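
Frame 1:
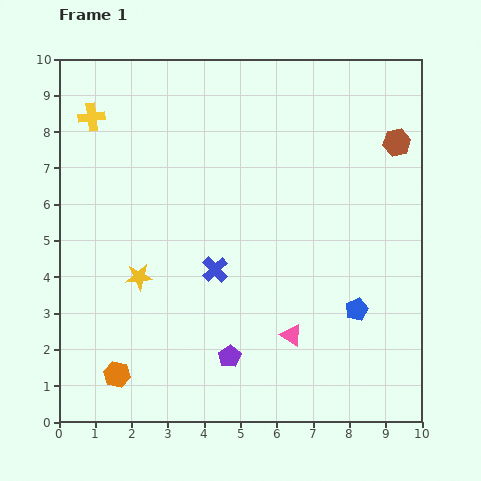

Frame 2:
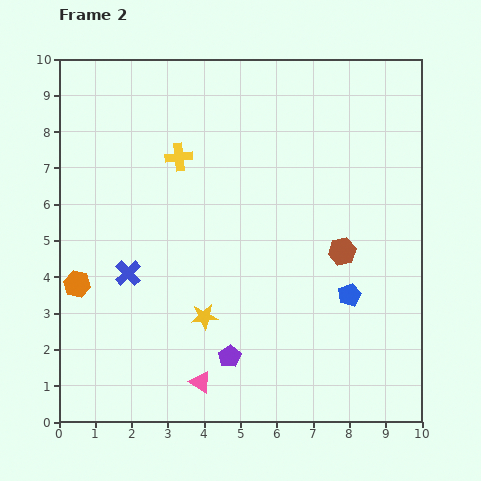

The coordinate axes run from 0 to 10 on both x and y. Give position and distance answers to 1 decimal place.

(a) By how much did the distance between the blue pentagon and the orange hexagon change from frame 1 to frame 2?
+0.7

Distance in frame 1: 6.8. Distance in frame 2: 7.5.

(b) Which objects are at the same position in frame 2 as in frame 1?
the purple pentagon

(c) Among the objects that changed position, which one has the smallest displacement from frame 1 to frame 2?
the blue pentagon

(moved 0.4)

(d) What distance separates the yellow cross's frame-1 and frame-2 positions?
2.6

The yellow cross moved from (0.9, 8.4) to (3.3, 7.3), a distance of √(2.4² + 1.1²) ≈ 2.6.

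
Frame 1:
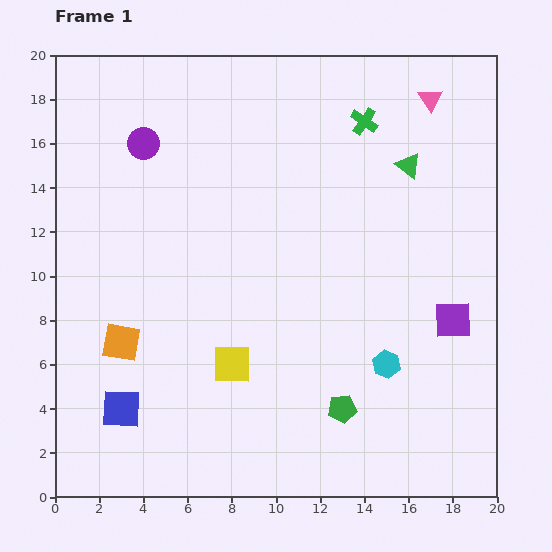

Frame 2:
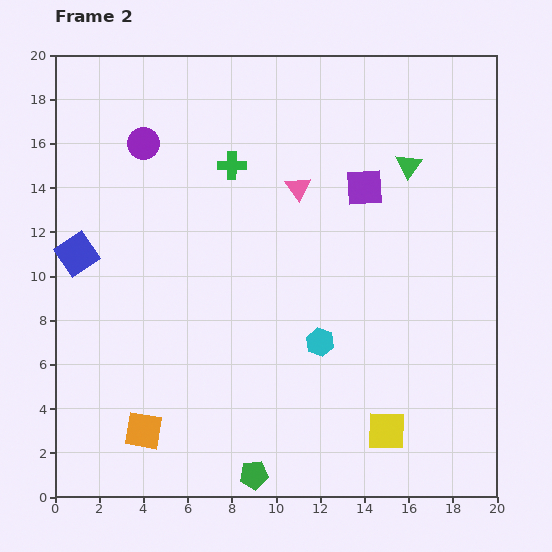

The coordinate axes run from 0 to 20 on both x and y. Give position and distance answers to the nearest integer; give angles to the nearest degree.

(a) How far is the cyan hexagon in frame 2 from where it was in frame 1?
3

The cyan hexagon moved from (15, 6) to (12, 7), a distance of √(3² + 1²) ≈ 3.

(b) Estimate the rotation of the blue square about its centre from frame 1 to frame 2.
35° counter-clockwise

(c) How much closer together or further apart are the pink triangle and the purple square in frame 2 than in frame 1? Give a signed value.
-7

Distance in frame 1: 10. Distance in frame 2: 3.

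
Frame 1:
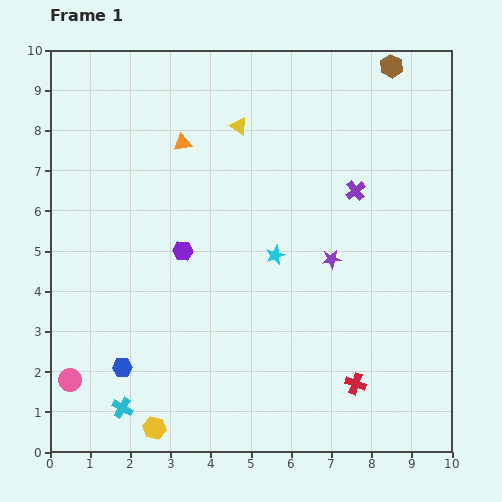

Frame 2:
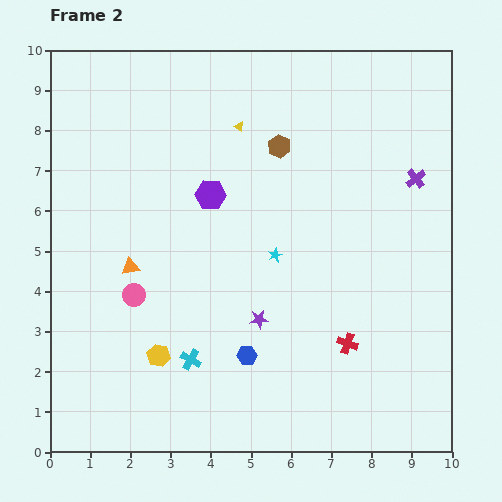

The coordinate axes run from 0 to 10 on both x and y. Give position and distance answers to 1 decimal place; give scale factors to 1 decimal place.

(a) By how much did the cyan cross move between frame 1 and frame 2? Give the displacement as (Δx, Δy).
(1.7, 1.2)

The cyan cross was at (1.8, 1.1) in frame 1 and (3.5, 2.3) in frame 2.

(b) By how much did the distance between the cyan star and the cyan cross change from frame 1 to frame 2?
-2.1

Distance in frame 1: 5.4. Distance in frame 2: 3.3.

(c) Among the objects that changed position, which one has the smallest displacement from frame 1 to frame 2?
the red cross

(moved 1.0)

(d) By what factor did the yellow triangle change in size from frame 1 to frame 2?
0.6×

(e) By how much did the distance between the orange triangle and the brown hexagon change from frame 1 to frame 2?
-0.7

Distance in frame 1: 5.5. Distance in frame 2: 4.8.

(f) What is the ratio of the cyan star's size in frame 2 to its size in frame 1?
0.7×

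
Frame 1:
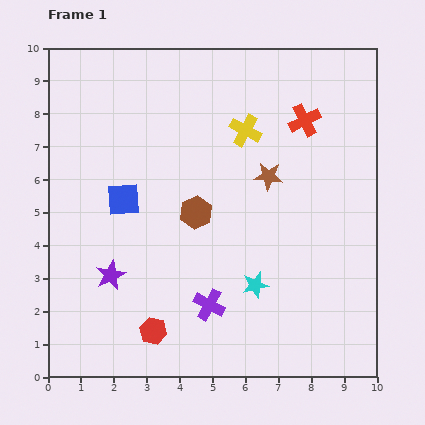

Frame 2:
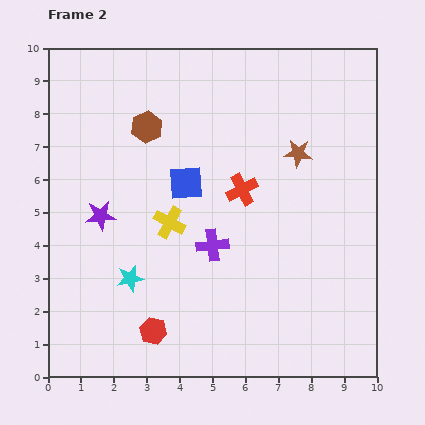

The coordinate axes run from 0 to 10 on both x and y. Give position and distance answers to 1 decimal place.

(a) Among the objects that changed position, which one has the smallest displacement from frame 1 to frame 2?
the brown star

(moved 1.1)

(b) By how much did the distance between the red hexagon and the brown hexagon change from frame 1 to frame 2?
+2.4

Distance in frame 1: 3.8. Distance in frame 2: 6.2.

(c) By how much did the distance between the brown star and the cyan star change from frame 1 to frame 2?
+3.1

Distance in frame 1: 3.3. Distance in frame 2: 6.4.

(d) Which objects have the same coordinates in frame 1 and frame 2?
the red hexagon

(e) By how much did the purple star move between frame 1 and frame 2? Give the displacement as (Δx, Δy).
(-0.3, 1.8)

The purple star was at (1.9, 3.1) in frame 1 and (1.6, 4.9) in frame 2.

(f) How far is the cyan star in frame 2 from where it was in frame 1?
3.8

The cyan star moved from (6.3, 2.8) to (2.5, 3.0), a distance of √(3.8² + 0.2²) ≈ 3.8.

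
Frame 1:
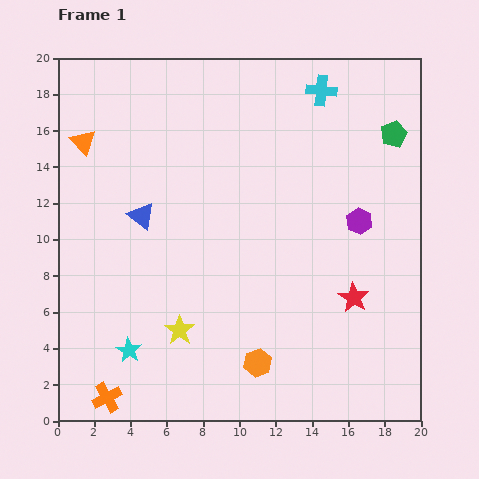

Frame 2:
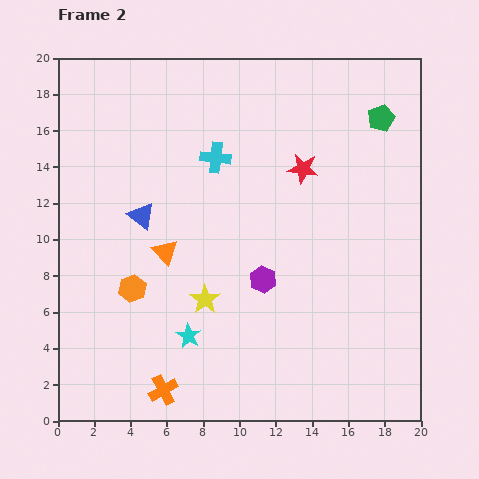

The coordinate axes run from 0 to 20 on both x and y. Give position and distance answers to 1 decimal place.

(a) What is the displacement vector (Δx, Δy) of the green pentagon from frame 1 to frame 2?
(-0.7, 0.9)

The green pentagon was at (18.5, 15.8) in frame 1 and (17.8, 16.7) in frame 2.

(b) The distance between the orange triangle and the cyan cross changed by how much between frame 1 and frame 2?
-7.5

Distance in frame 1: 13.4. Distance in frame 2: 5.9.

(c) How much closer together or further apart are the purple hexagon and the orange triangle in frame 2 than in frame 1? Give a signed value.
-10.2

Distance in frame 1: 15.8. Distance in frame 2: 5.6.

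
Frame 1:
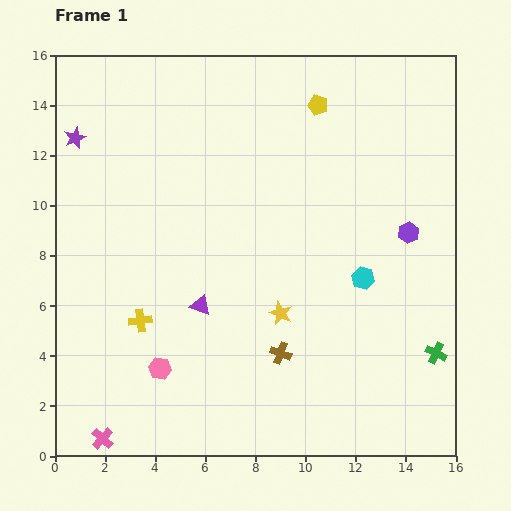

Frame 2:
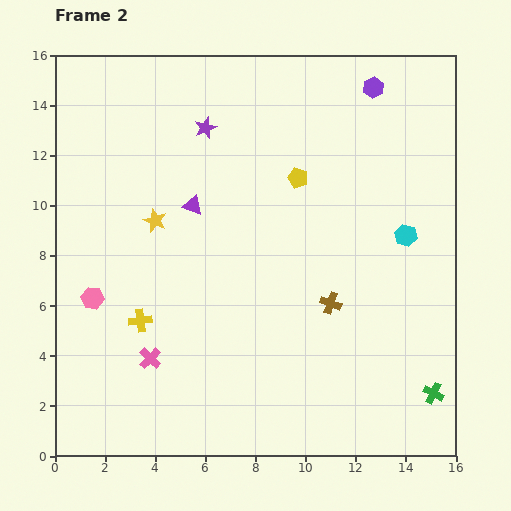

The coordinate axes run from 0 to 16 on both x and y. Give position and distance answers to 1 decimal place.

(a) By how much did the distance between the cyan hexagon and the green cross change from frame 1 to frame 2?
+2.2

Distance in frame 1: 4.2. Distance in frame 2: 6.4.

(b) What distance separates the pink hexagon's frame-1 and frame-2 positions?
3.9

The pink hexagon moved from (4.2, 3.5) to (1.5, 6.3), a distance of √(2.7² + 2.8²) ≈ 3.9.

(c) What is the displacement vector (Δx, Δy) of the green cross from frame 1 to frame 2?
(-0.1, -1.6)

The green cross was at (15.2, 4.1) in frame 1 and (15.1, 2.5) in frame 2.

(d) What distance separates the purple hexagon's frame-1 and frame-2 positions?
6.0

The purple hexagon moved from (14.1, 8.9) to (12.7, 14.7), a distance of √(1.4² + 5.8²) ≈ 6.0.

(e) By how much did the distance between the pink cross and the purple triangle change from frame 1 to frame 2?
-0.3

Distance in frame 1: 6.6. Distance in frame 2: 6.3.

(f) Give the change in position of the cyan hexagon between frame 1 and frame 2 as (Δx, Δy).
(1.7, 1.7)

The cyan hexagon was at (12.3, 7.1) in frame 1 and (14.0, 8.8) in frame 2.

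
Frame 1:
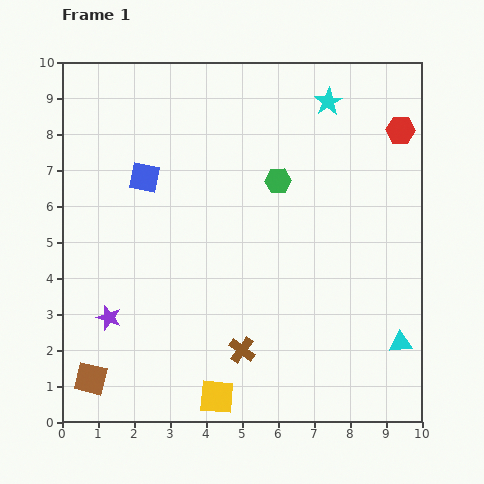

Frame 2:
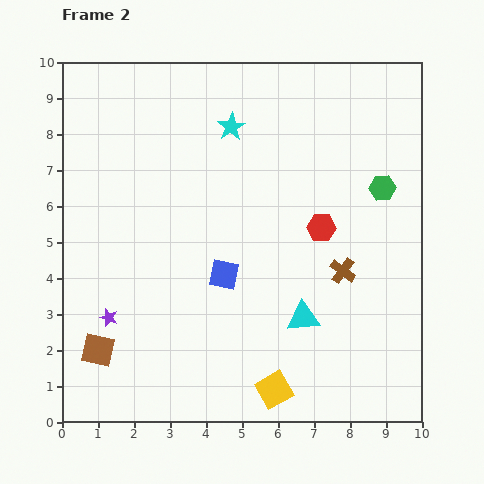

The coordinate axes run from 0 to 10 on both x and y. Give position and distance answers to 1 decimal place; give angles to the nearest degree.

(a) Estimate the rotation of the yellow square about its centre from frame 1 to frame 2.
35° counter-clockwise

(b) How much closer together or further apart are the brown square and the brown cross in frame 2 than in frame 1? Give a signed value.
+2.8

Distance in frame 1: 4.3. Distance in frame 2: 7.1.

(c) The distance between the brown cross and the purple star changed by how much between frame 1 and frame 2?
+2.8

Distance in frame 1: 3.8. Distance in frame 2: 6.6.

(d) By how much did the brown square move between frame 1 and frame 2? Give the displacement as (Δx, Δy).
(0.2, 0.8)

The brown square was at (0.8, 1.2) in frame 1 and (1.0, 2.0) in frame 2.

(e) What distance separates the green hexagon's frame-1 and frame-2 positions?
2.9

The green hexagon moved from (6.0, 6.7) to (8.9, 6.5), a distance of √(2.9² + 0.2²) ≈ 2.9.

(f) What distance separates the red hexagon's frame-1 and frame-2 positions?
3.5

The red hexagon moved from (9.4, 8.1) to (7.2, 5.4), a distance of √(2.2² + 2.7²) ≈ 3.5.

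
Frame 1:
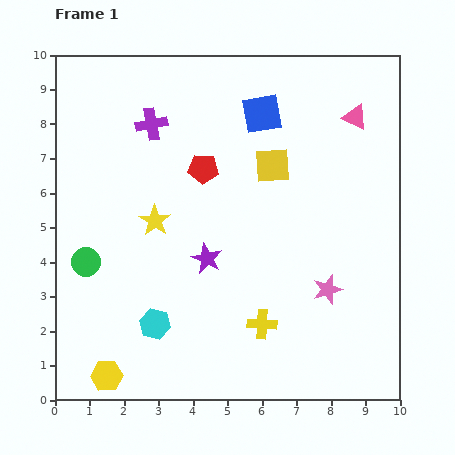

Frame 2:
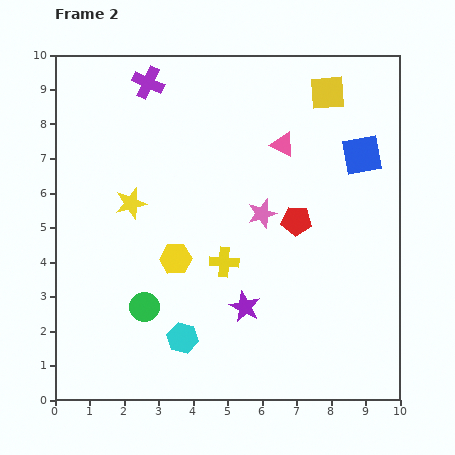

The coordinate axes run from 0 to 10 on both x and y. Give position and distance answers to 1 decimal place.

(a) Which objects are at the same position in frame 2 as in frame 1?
none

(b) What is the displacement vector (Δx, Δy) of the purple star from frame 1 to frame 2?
(1.1, -1.4)

The purple star was at (4.4, 4.1) in frame 1 and (5.5, 2.7) in frame 2.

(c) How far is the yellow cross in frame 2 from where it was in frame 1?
2.1

The yellow cross moved from (6.0, 2.2) to (4.9, 4.0), a distance of √(1.1² + 1.8²) ≈ 2.1.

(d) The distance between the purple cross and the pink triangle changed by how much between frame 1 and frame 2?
-1.6

Distance in frame 1: 5.9. Distance in frame 2: 4.3.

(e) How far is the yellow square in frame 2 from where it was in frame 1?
2.6

The yellow square moved from (6.3, 6.8) to (7.9, 8.9), a distance of √(1.6² + 2.1²) ≈ 2.6.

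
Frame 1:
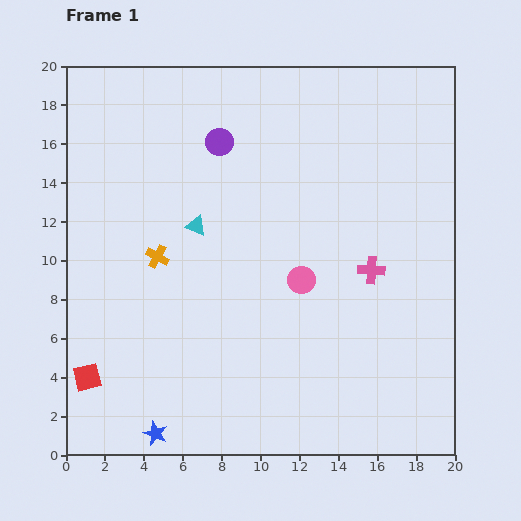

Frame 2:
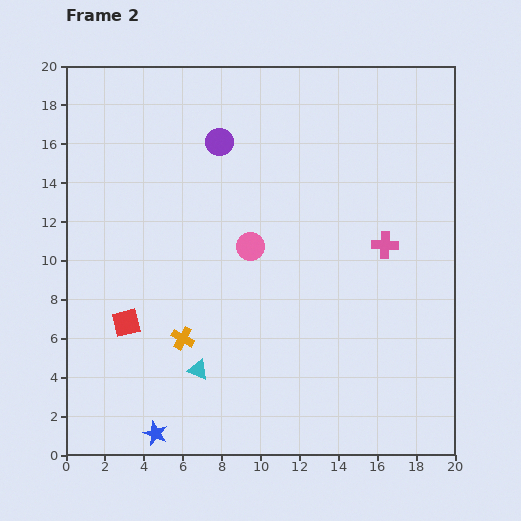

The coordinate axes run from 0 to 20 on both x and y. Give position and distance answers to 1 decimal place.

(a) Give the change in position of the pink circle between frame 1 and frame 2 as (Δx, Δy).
(-2.6, 1.7)

The pink circle was at (12.1, 9.0) in frame 1 and (9.5, 10.7) in frame 2.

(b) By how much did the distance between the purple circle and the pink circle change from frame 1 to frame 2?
-2.6

Distance in frame 1: 8.2. Distance in frame 2: 5.6.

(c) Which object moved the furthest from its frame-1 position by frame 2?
the cyan triangle

(moved 7.4; next 4.4)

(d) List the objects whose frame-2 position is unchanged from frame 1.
the blue star, the purple circle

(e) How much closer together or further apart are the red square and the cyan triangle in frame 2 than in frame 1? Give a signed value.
-5.2

Distance in frame 1: 9.6. Distance in frame 2: 4.4.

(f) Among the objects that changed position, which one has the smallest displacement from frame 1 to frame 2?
the pink cross

(moved 1.5)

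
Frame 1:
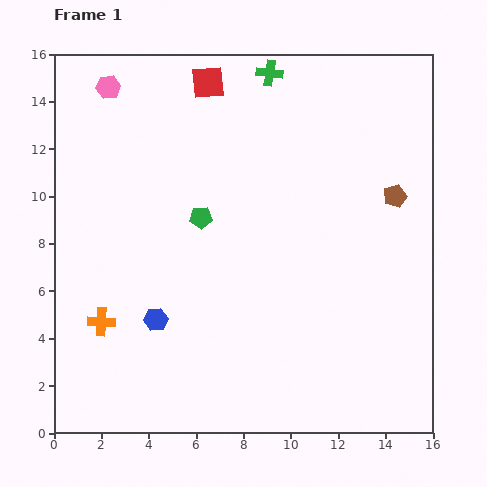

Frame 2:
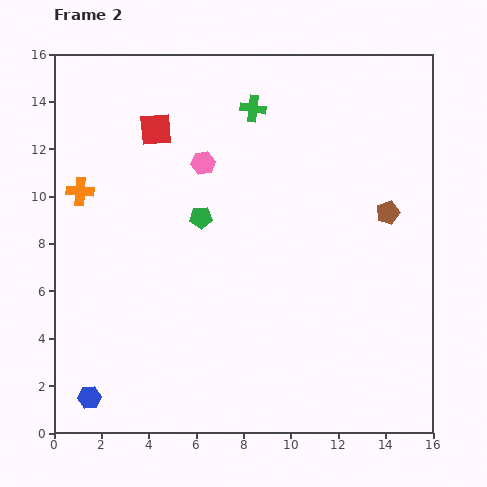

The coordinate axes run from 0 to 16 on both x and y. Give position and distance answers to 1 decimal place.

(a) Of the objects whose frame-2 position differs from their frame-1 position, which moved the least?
the brown pentagon

(moved 0.8)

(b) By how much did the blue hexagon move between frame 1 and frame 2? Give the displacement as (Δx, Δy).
(-2.8, -3.3)

The blue hexagon was at (4.3, 4.8) in frame 1 and (1.5, 1.5) in frame 2.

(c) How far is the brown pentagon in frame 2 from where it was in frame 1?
0.8

The brown pentagon moved from (14.4, 10.0) to (14.1, 9.3), a distance of √(0.3² + 0.7²) ≈ 0.8.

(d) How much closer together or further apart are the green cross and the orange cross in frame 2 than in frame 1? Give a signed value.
-4.6

Distance in frame 1: 12.7. Distance in frame 2: 8.1.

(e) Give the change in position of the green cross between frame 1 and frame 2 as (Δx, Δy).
(-0.7, -1.5)

The green cross was at (9.1, 15.2) in frame 1 and (8.4, 13.7) in frame 2.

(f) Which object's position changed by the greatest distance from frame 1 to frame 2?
the orange cross

(moved 5.6; next 5.1)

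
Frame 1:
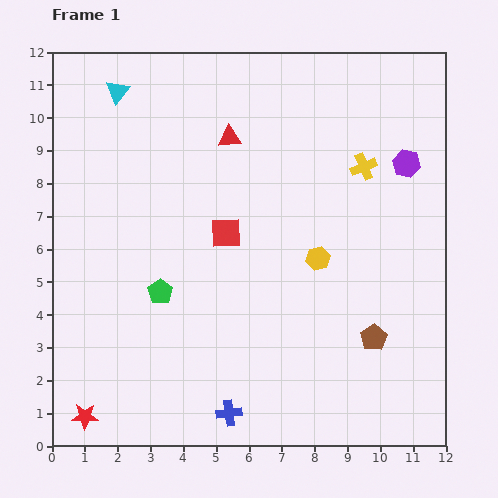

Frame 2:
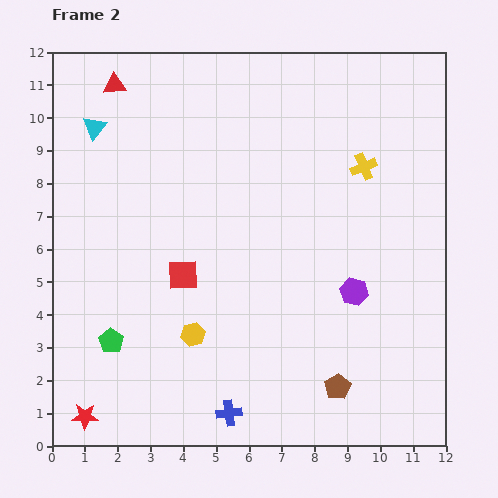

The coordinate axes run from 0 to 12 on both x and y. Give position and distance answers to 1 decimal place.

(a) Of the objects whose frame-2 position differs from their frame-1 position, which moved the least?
the cyan triangle

(moved 1.3)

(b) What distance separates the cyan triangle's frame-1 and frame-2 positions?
1.3

The cyan triangle moved from (2.0, 10.8) to (1.3, 9.7), a distance of √(0.7² + 1.1²) ≈ 1.3.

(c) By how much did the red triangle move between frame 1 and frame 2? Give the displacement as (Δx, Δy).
(-3.5, 1.6)

The red triangle was at (5.4, 9.4) in frame 1 and (1.9, 11.0) in frame 2.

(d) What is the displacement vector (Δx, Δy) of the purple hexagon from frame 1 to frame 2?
(-1.6, -3.9)

The purple hexagon was at (10.8, 8.6) in frame 1 and (9.2, 4.7) in frame 2.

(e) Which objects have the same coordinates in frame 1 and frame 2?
the red star, the yellow cross, the blue cross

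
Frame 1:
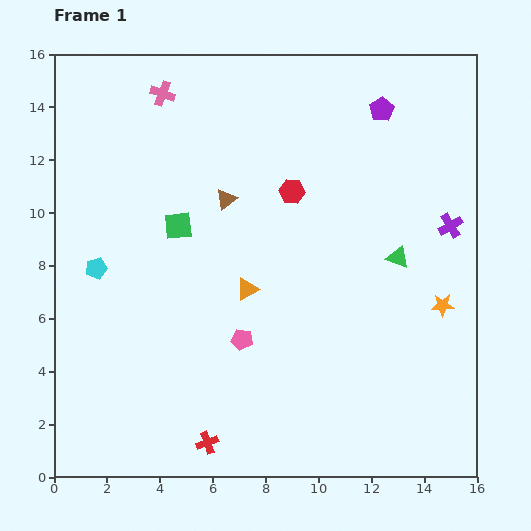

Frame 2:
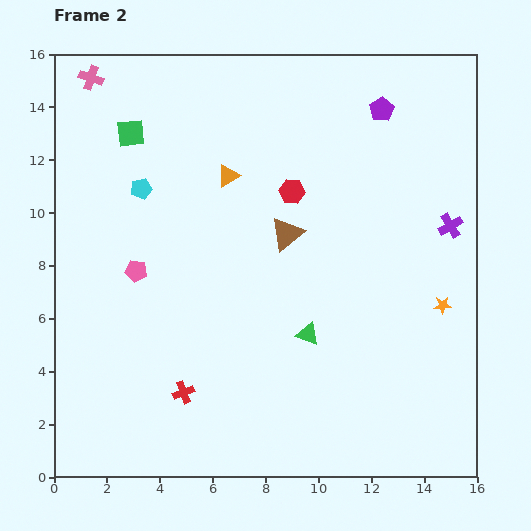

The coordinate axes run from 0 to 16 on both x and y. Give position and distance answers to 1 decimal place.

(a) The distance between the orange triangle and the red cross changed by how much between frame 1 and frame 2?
+2.4

Distance in frame 1: 6.0. Distance in frame 2: 8.4.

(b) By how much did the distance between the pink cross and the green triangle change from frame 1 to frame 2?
+1.9

Distance in frame 1: 10.8. Distance in frame 2: 12.7.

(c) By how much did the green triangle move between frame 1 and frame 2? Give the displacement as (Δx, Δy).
(-3.4, -2.9)

The green triangle was at (13.0, 8.3) in frame 1 and (9.6, 5.4) in frame 2.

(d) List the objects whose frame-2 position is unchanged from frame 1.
the purple cross, the red hexagon, the orange star, the purple pentagon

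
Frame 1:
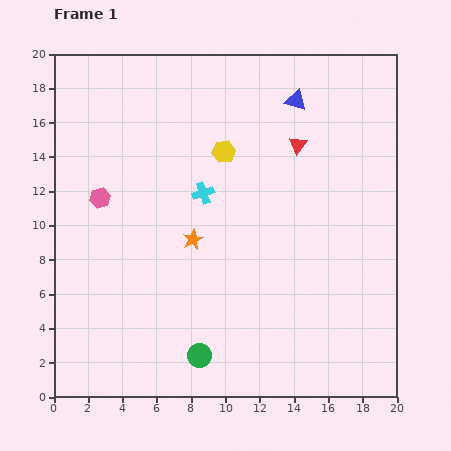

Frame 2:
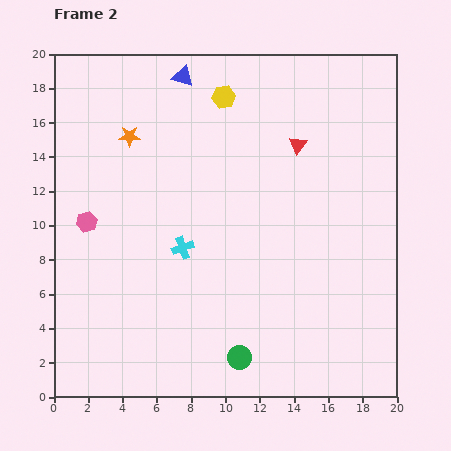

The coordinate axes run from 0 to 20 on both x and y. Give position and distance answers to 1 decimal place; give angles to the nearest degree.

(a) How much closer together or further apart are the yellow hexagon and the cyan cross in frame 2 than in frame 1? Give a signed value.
+6.4

Distance in frame 1: 2.7. Distance in frame 2: 9.1.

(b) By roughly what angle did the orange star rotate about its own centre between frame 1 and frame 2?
27° clockwise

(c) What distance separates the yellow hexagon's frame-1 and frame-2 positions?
3.2

The yellow hexagon moved from (9.9, 14.3) to (9.9, 17.5), a distance of √(0.0² + 3.2²) ≈ 3.2.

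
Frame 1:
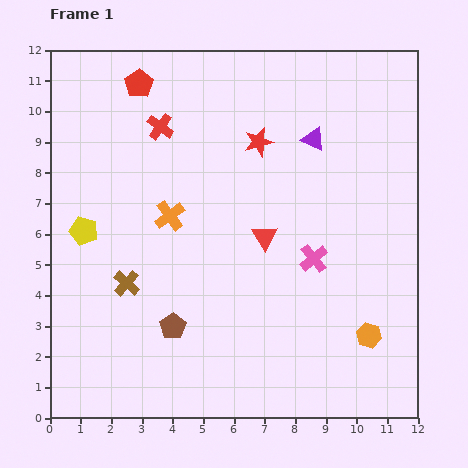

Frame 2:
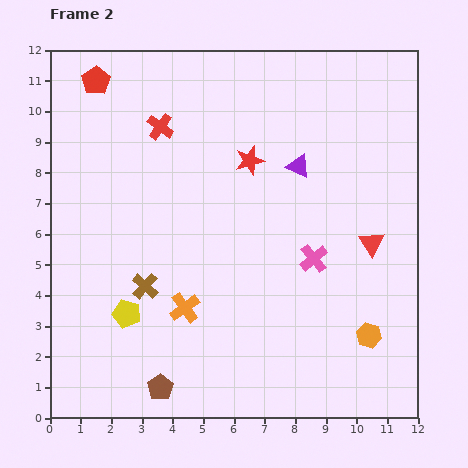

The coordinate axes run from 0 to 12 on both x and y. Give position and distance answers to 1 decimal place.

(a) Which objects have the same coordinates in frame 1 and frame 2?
the orange hexagon, the red cross, the pink cross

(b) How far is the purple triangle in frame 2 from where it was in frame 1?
1.0

The purple triangle moved from (8.6, 9.1) to (8.1, 8.2), a distance of √(0.5² + 0.9²) ≈ 1.0.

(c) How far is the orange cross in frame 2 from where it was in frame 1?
3.0

The orange cross moved from (3.9, 6.6) to (4.4, 3.6), a distance of √(0.5² + 3.0²) ≈ 3.0.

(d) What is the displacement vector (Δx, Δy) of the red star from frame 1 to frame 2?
(-0.3, -0.6)

The red star was at (6.8, 9.0) in frame 1 and (6.5, 8.4) in frame 2.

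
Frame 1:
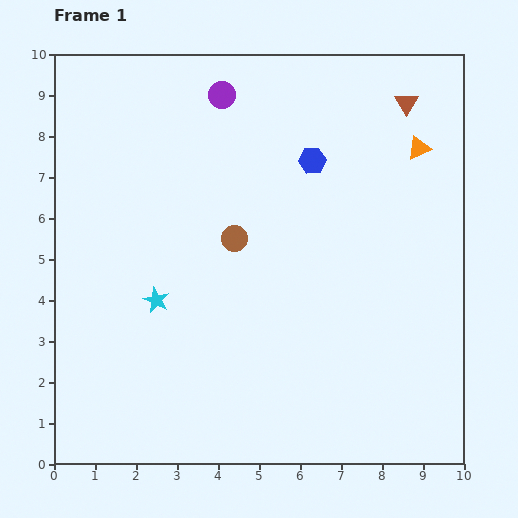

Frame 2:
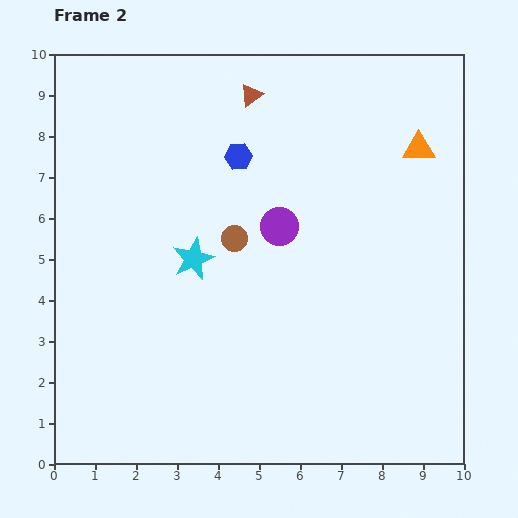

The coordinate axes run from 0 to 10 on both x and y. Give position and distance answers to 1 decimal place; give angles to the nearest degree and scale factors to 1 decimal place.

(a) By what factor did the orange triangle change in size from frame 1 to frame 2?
1.4×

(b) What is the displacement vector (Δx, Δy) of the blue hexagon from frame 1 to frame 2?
(-1.8, 0.1)

The blue hexagon was at (6.3, 7.4) in frame 1 and (4.5, 7.5) in frame 2.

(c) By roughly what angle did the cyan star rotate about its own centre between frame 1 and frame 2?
23° clockwise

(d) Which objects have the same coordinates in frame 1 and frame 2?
the orange triangle, the brown circle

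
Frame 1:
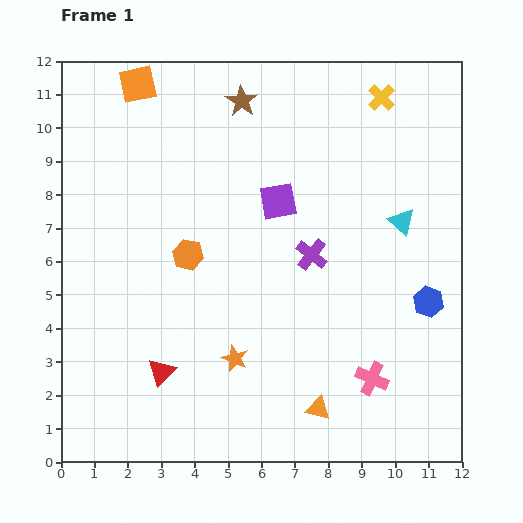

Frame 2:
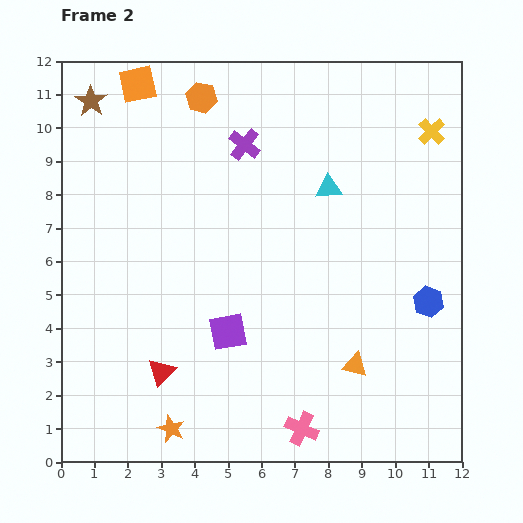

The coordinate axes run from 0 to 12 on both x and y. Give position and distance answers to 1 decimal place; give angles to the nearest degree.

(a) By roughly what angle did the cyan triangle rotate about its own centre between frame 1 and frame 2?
47° counter-clockwise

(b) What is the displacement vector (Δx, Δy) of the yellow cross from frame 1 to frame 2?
(1.5, -1.0)

The yellow cross was at (9.6, 10.9) in frame 1 and (11.1, 9.9) in frame 2.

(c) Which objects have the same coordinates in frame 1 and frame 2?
the blue hexagon, the orange square, the red triangle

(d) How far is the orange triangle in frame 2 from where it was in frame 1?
1.7

The orange triangle moved from (7.7, 1.6) to (8.8, 2.9), a distance of √(1.1² + 1.3²) ≈ 1.7.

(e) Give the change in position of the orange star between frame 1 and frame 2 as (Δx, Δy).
(-1.9, -2.1)

The orange star was at (5.2, 3.1) in frame 1 and (3.3, 1.0) in frame 2.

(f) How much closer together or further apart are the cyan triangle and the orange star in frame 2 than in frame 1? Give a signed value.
+2.1

Distance in frame 1: 6.5. Distance in frame 2: 8.6.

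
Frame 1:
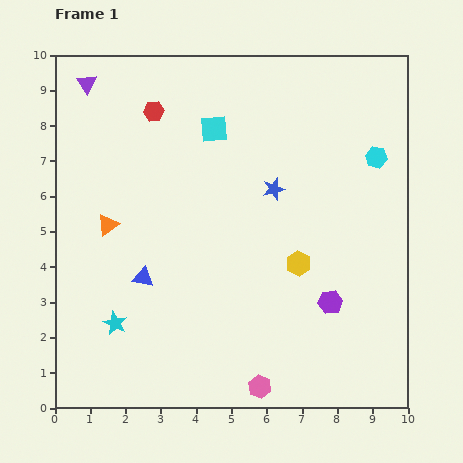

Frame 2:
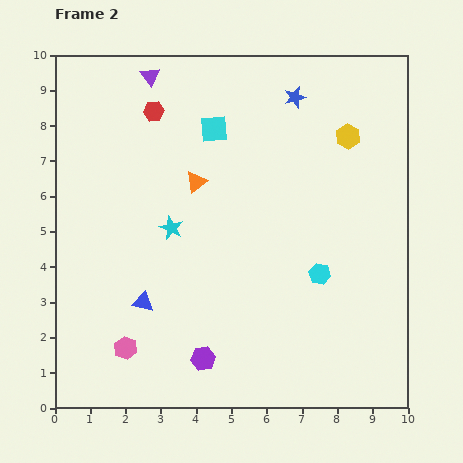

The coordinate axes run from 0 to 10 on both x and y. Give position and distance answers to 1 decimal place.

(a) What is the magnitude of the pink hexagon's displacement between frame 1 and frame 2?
4.0

The pink hexagon moved from (5.8, 0.6) to (2.0, 1.7), a distance of √(3.8² + 1.1²) ≈ 4.0.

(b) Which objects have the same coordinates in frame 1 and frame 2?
the cyan square, the red hexagon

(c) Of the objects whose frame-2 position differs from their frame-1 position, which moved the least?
the blue triangle

(moved 0.7)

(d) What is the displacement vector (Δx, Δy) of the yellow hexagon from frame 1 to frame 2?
(1.4, 3.6)

The yellow hexagon was at (6.9, 4.1) in frame 1 and (8.3, 7.7) in frame 2.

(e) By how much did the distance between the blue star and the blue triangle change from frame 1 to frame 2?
+2.7

Distance in frame 1: 4.5. Distance in frame 2: 7.2.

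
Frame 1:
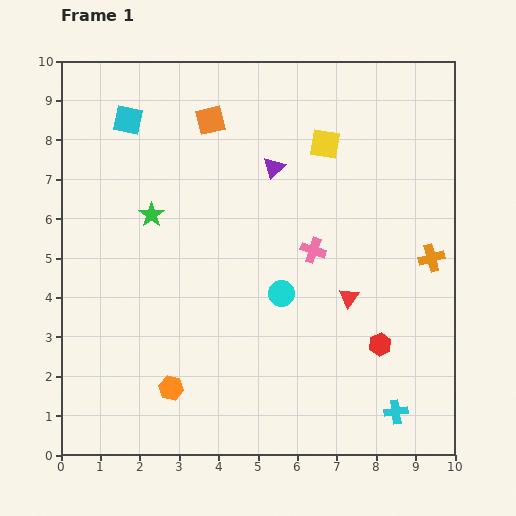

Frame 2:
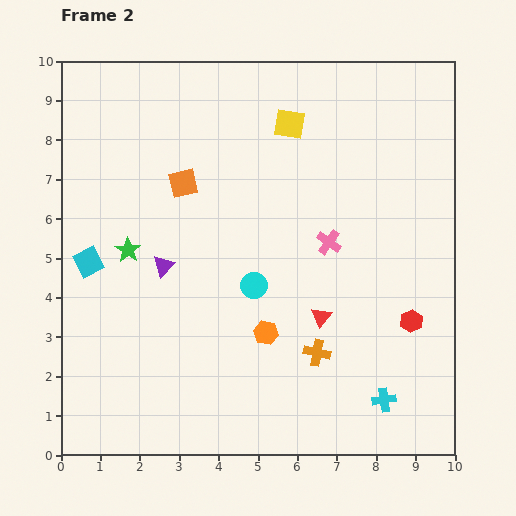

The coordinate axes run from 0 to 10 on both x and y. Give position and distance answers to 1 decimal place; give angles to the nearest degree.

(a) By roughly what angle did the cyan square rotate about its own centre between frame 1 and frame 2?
39° counter-clockwise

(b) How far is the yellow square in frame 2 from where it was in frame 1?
1.0

The yellow square moved from (6.7, 7.9) to (5.8, 8.4), a distance of √(0.9² + 0.5²) ≈ 1.0.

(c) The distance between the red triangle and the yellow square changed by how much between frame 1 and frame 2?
+1.1

Distance in frame 1: 3.9. Distance in frame 2: 5.0.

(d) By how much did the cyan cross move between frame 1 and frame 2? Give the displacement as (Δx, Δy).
(-0.3, 0.3)

The cyan cross was at (8.5, 1.1) in frame 1 and (8.2, 1.4) in frame 2.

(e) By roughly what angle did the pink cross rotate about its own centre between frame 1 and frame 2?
16° clockwise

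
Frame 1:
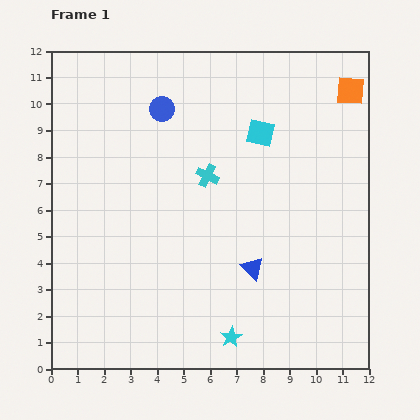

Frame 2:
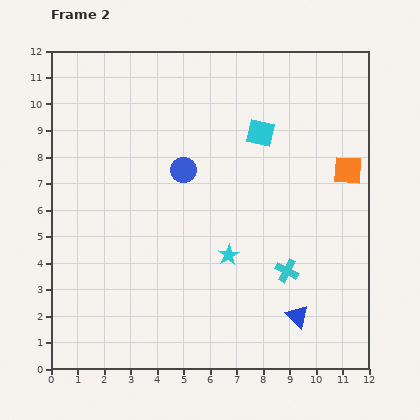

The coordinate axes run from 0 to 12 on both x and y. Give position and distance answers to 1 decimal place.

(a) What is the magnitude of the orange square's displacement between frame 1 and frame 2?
3.0

The orange square moved from (11.3, 10.5) to (11.2, 7.5), a distance of √(0.1² + 3.0²) ≈ 3.0.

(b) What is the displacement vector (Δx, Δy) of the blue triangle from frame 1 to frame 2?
(1.7, -1.8)

The blue triangle was at (7.6, 3.8) in frame 1 and (9.3, 2.0) in frame 2.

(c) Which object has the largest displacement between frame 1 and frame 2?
the cyan cross

(moved 4.7; next 3.1)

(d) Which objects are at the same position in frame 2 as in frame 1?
the cyan square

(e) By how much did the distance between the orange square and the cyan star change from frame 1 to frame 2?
-4.8

Distance in frame 1: 10.3. Distance in frame 2: 5.5.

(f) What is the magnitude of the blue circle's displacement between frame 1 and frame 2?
2.4

The blue circle moved from (4.2, 9.8) to (5.0, 7.5), a distance of √(0.8² + 2.3²) ≈ 2.4.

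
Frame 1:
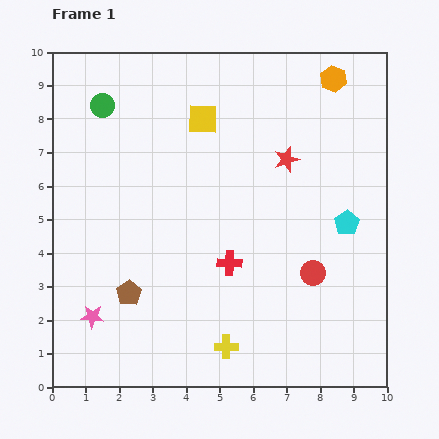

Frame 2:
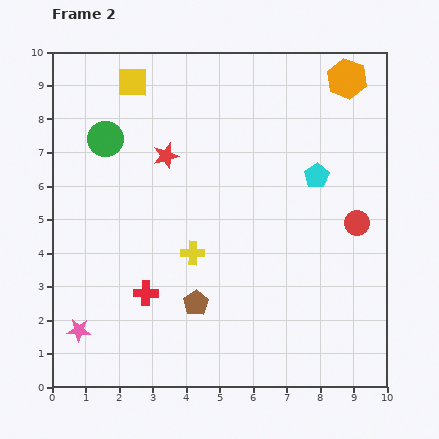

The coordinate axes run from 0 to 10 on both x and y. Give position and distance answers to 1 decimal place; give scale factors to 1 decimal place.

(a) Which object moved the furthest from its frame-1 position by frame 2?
the red star

(moved 3.6; next 3.0)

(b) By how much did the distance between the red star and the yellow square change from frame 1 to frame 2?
-0.4

Distance in frame 1: 2.8. Distance in frame 2: 2.4.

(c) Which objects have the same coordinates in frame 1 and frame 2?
none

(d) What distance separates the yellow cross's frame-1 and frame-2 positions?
3.0

The yellow cross moved from (5.2, 1.2) to (4.2, 4.0), a distance of √(1.0² + 2.8²) ≈ 3.0.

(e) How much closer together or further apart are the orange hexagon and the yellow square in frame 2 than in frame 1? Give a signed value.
+2.3

Distance in frame 1: 4.1. Distance in frame 2: 6.4.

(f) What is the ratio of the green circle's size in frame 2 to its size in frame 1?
1.5×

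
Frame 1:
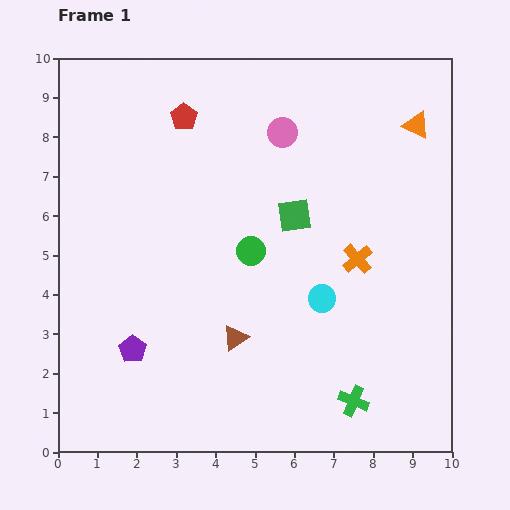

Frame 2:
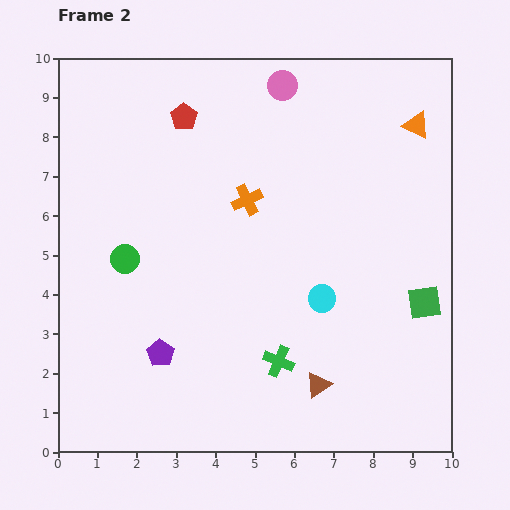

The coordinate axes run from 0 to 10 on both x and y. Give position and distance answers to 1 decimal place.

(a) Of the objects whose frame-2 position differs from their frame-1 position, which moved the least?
the purple pentagon

(moved 0.7)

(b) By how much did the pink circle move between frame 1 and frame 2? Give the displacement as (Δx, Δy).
(0.0, 1.2)

The pink circle was at (5.7, 8.1) in frame 1 and (5.7, 9.3) in frame 2.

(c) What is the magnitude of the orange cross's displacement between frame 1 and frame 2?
3.2

The orange cross moved from (7.6, 4.9) to (4.8, 6.4), a distance of √(2.8² + 1.5²) ≈ 3.2.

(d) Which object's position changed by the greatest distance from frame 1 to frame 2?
the green square

(moved 4.0; next 3.2)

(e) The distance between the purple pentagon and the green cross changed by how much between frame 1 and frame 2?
-2.7

Distance in frame 1: 5.7. Distance in frame 2: 3.0.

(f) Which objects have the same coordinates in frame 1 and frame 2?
the cyan circle, the orange triangle, the red pentagon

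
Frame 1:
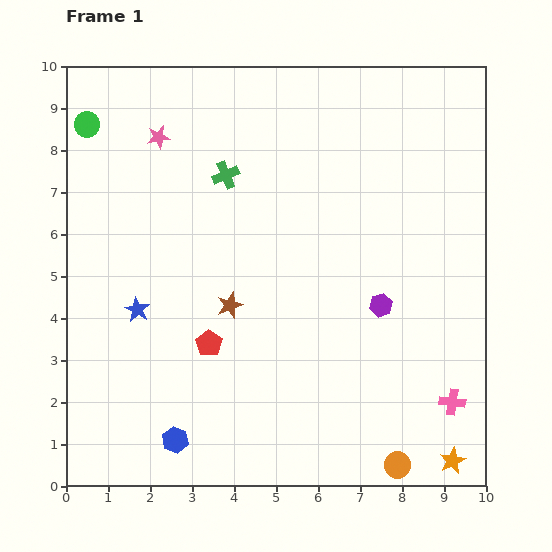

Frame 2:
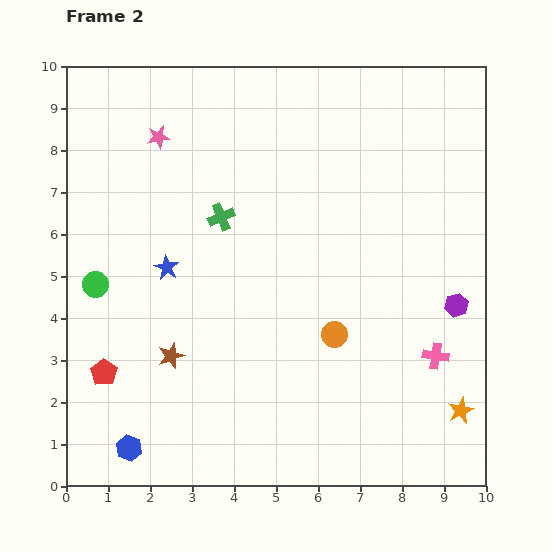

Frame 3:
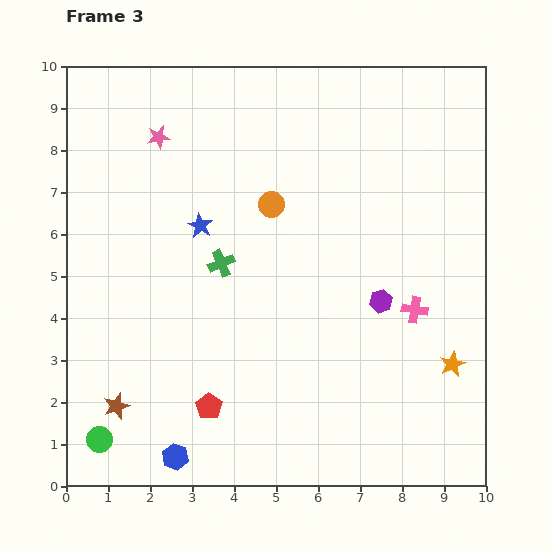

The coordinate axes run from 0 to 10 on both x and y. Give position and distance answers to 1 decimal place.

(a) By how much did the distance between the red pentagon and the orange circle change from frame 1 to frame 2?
+0.2

Distance in frame 1: 5.4. Distance in frame 2: 5.6.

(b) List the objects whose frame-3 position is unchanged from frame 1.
the pink star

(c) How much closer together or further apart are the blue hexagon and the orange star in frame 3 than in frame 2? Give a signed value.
-1.0

Distance in frame 2: 8.0. Distance in frame 3: 7.0.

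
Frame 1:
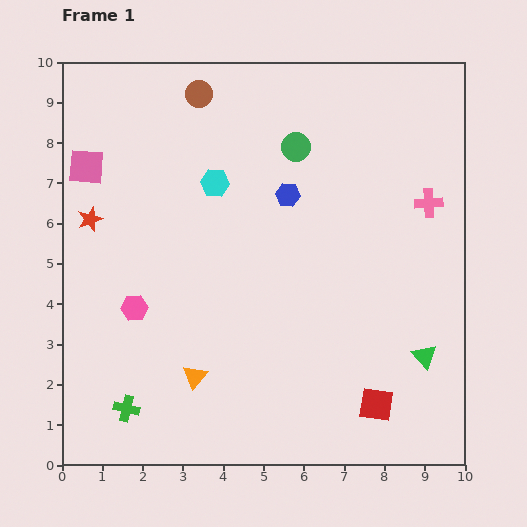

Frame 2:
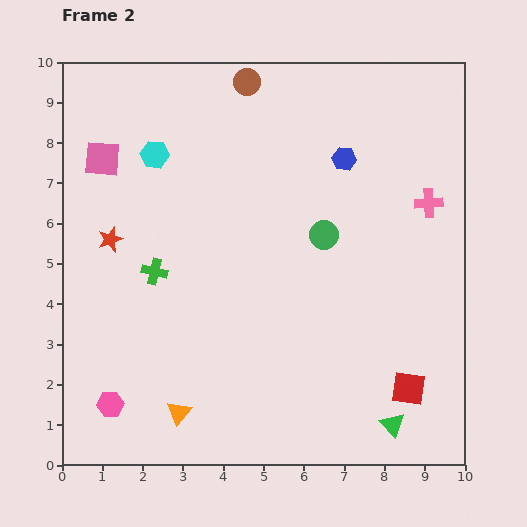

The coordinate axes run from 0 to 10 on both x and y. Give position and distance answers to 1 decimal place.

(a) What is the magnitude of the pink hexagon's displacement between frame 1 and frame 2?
2.5

The pink hexagon moved from (1.8, 3.9) to (1.2, 1.5), a distance of √(0.6² + 2.4²) ≈ 2.5.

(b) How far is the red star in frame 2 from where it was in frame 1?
0.7

The red star moved from (0.7, 6.1) to (1.2, 5.6), a distance of √(0.5² + 0.5²) ≈ 0.7.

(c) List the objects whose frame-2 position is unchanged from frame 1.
the pink cross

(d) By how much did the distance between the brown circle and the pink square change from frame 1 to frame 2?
+0.8

Distance in frame 1: 3.3. Distance in frame 2: 4.1.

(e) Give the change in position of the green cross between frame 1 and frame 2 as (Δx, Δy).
(0.7, 3.4)

The green cross was at (1.6, 1.4) in frame 1 and (2.3, 4.8) in frame 2.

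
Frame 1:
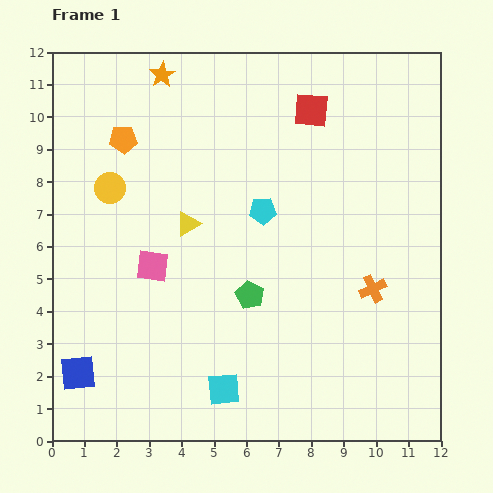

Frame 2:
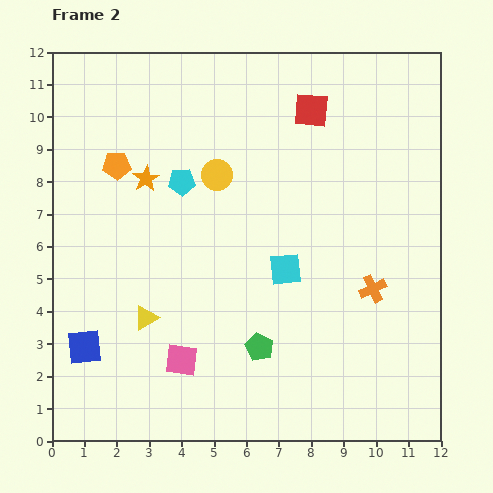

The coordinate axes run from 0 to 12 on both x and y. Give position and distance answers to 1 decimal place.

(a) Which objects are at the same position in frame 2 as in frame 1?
the red square, the orange cross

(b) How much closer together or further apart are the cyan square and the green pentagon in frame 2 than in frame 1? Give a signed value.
-0.5

Distance in frame 1: 3.0. Distance in frame 2: 2.5.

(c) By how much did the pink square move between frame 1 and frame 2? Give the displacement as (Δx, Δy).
(0.9, -2.9)

The pink square was at (3.1, 5.4) in frame 1 and (4.0, 2.5) in frame 2.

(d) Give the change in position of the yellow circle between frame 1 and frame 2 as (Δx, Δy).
(3.3, 0.4)

The yellow circle was at (1.8, 7.8) in frame 1 and (5.1, 8.2) in frame 2.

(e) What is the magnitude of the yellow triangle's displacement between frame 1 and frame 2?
3.2

The yellow triangle moved from (4.2, 6.7) to (2.9, 3.8), a distance of √(1.3² + 2.9²) ≈ 3.2.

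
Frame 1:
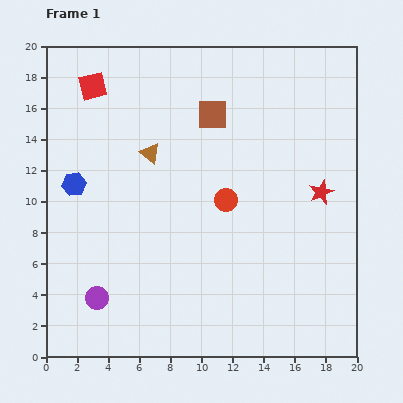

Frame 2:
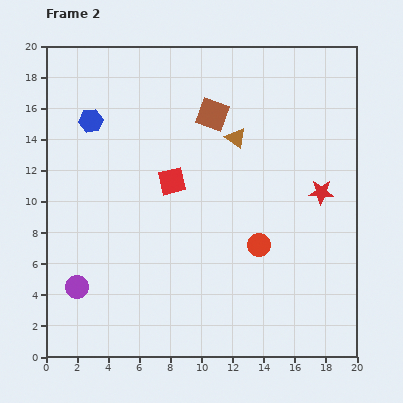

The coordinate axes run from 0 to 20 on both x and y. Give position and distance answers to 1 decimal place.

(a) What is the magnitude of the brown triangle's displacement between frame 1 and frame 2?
5.6

The brown triangle moved from (6.7, 13.1) to (12.2, 14.1), a distance of √(5.5² + 1.0²) ≈ 5.6.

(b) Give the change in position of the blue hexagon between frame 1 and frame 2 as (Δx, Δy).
(1.1, 4.1)

The blue hexagon was at (1.8, 11.1) in frame 1 and (2.9, 15.2) in frame 2.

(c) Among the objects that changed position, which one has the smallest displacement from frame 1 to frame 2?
the purple circle

(moved 1.5)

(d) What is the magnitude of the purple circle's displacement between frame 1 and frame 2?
1.5

The purple circle moved from (3.3, 3.8) to (2.0, 4.5), a distance of √(1.3² + 0.7²) ≈ 1.5.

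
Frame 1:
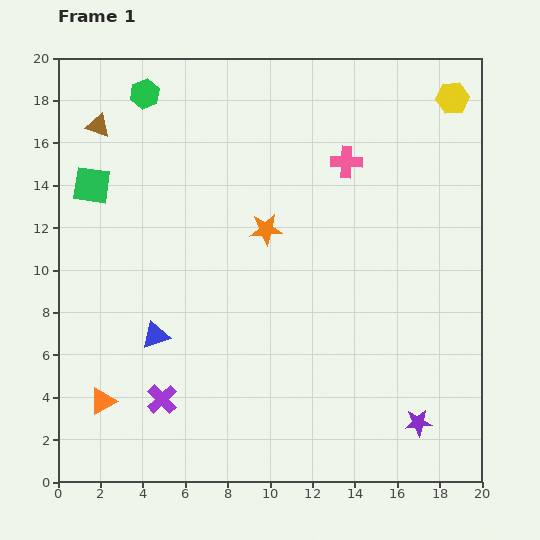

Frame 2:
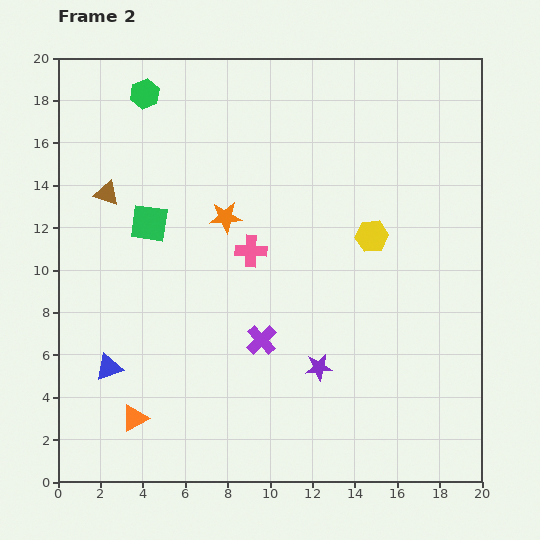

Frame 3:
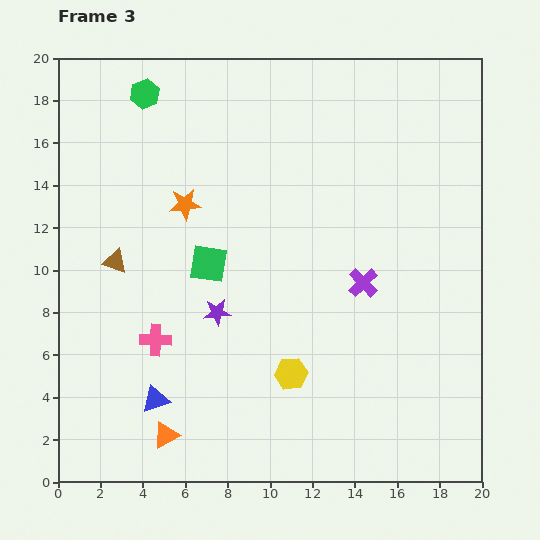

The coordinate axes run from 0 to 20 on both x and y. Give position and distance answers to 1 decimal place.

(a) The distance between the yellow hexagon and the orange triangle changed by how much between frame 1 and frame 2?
-7.7

Distance in frame 1: 21.8. Distance in frame 2: 14.1.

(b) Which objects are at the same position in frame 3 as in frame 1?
the green hexagon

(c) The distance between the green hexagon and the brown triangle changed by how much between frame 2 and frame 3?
+3.0

Distance in frame 2: 5.0. Distance in frame 3: 8.0.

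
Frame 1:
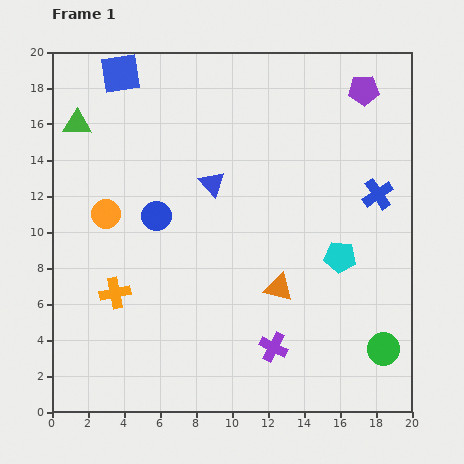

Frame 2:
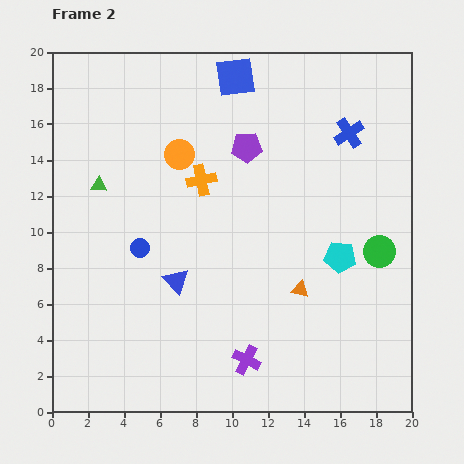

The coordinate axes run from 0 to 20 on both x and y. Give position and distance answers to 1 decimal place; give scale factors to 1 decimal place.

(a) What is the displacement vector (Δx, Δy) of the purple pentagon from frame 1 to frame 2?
(-6.5, -3.2)

The purple pentagon was at (17.3, 17.9) in frame 1 and (10.8, 14.7) in frame 2.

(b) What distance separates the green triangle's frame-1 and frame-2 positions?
3.6

The green triangle moved from (1.4, 16.0) to (2.6, 12.6), a distance of √(1.2² + 3.4²) ≈ 3.6.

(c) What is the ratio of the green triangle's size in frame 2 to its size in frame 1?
0.6×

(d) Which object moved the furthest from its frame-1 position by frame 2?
the orange cross

(moved 7.9; next 7.2)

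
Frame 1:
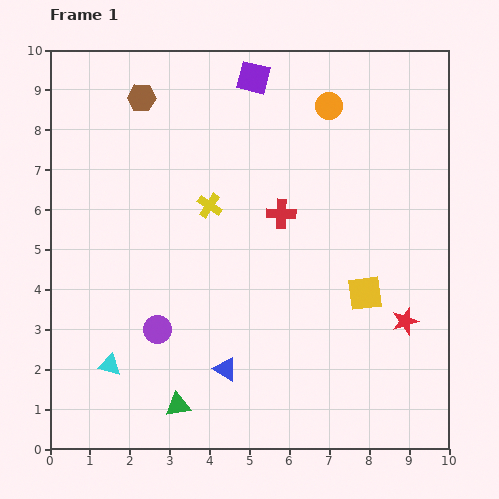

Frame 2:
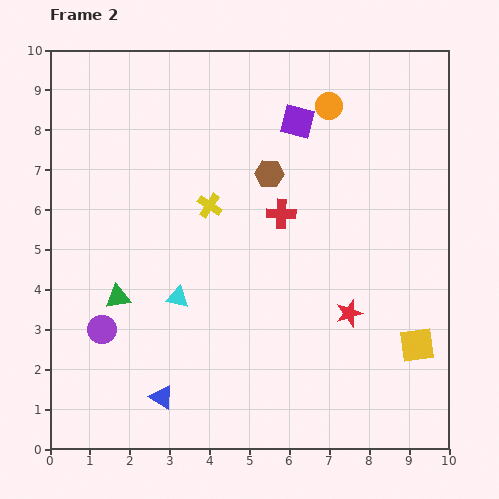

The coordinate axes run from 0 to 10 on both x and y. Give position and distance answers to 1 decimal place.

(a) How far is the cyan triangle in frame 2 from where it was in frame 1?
2.4

The cyan triangle moved from (1.5, 2.1) to (3.2, 3.8), a distance of √(1.7² + 1.7²) ≈ 2.4.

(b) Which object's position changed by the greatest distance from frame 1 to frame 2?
the brown hexagon

(moved 3.7; next 3.1)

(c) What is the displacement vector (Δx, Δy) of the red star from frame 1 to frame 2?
(-1.4, 0.2)

The red star was at (8.9, 3.2) in frame 1 and (7.5, 3.4) in frame 2.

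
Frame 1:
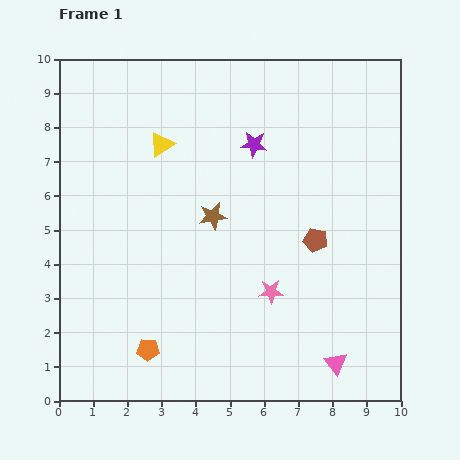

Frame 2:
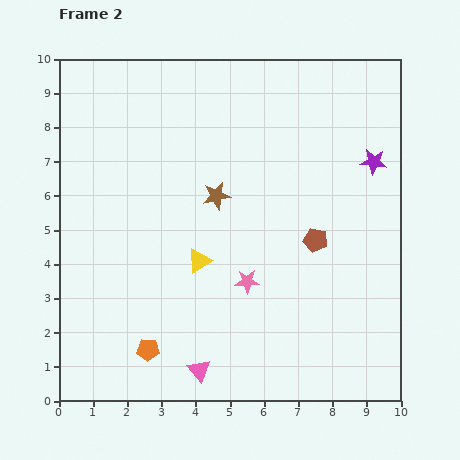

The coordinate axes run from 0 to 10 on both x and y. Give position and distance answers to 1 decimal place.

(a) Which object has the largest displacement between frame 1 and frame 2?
the pink triangle

(moved 4.0; next 3.6)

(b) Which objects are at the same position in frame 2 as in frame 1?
the brown pentagon, the orange pentagon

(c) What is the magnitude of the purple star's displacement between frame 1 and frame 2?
3.5

The purple star moved from (5.7, 7.5) to (9.2, 7.0), a distance of √(3.5² + 0.5²) ≈ 3.5.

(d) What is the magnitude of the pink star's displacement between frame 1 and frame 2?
0.8

The pink star moved from (6.2, 3.2) to (5.5, 3.5), a distance of √(0.7² + 0.3²) ≈ 0.8.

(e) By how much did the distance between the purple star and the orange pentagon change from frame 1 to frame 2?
+1.8

Distance in frame 1: 6.8. Distance in frame 2: 8.6.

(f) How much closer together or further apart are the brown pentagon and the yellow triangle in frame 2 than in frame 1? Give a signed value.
-1.8

Distance in frame 1: 5.3. Distance in frame 2: 3.5.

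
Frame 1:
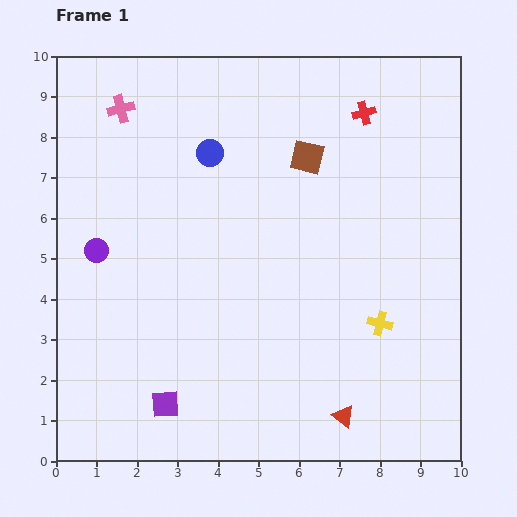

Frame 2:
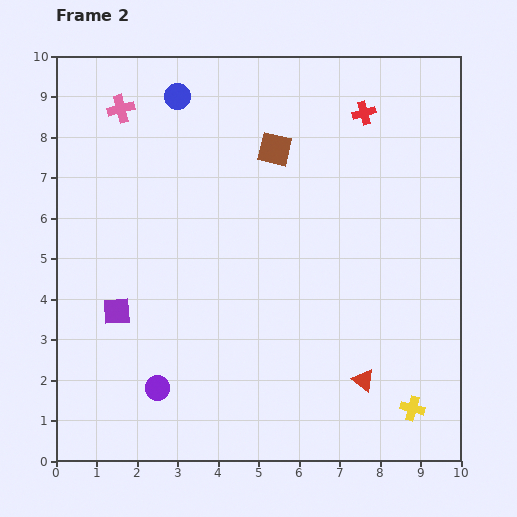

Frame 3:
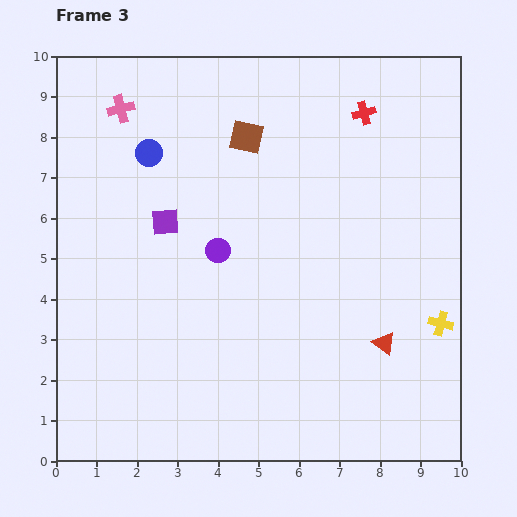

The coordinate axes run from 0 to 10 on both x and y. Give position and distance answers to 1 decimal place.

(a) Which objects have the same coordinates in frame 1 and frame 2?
the red cross, the pink cross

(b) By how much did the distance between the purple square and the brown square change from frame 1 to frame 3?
-4.1

Distance in frame 1: 7.0. Distance in frame 3: 2.9.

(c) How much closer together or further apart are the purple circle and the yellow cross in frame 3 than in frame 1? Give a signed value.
-1.4

Distance in frame 1: 7.2. Distance in frame 3: 5.8.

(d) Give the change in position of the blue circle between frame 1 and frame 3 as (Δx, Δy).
(-1.5, 0.0)

The blue circle was at (3.8, 7.6) in frame 1 and (2.3, 7.6) in frame 3.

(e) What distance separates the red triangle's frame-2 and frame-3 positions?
1.0

The red triangle moved from (7.6, 2.0) to (8.1, 2.9), a distance of √(0.5² + 0.9²) ≈ 1.0.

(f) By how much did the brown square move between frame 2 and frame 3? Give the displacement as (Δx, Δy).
(-0.7, 0.3)

The brown square was at (5.4, 7.7) in frame 2 and (4.7, 8.0) in frame 3.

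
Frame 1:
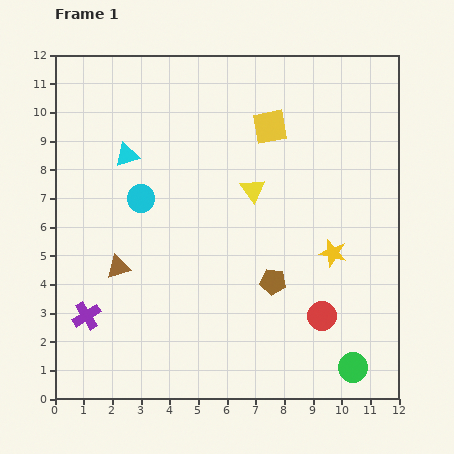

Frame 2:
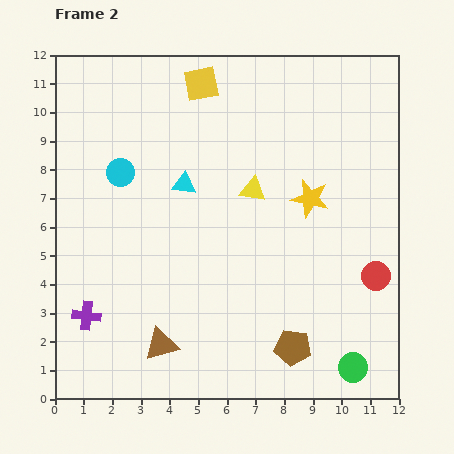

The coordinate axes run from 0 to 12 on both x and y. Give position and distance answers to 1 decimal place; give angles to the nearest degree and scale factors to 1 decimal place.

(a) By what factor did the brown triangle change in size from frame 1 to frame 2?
1.4×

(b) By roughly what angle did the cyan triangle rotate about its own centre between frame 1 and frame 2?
24° clockwise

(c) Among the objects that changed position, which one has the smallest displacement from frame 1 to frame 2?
the cyan circle

(moved 1.1)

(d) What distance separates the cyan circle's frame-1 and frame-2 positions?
1.1

The cyan circle moved from (3.0, 7.0) to (2.3, 7.9), a distance of √(0.7² + 0.9²) ≈ 1.1.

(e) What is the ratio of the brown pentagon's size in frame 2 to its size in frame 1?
1.4×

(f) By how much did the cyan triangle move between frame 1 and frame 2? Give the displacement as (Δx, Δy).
(2.0, -1.0)

The cyan triangle was at (2.5, 8.5) in frame 1 and (4.5, 7.5) in frame 2.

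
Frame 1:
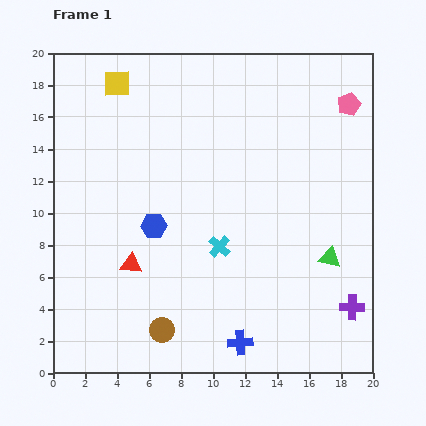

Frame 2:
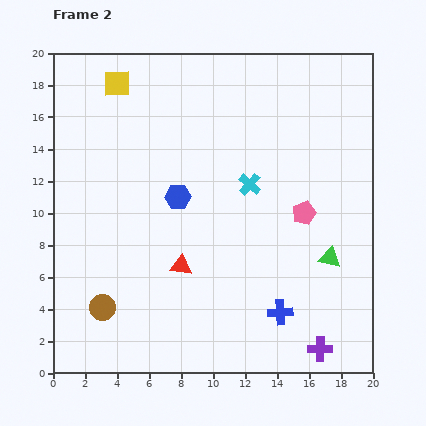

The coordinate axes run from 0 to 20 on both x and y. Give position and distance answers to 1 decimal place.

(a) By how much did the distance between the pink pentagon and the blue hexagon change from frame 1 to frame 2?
-6.4

Distance in frame 1: 14.4. Distance in frame 2: 8.0.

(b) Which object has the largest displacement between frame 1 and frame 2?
the pink pentagon

(moved 7.4; next 4.3)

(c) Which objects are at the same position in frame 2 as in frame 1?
the yellow square, the green triangle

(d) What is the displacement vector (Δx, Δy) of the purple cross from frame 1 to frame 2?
(-2.0, -2.6)

The purple cross was at (18.7, 4.1) in frame 1 and (16.7, 1.5) in frame 2.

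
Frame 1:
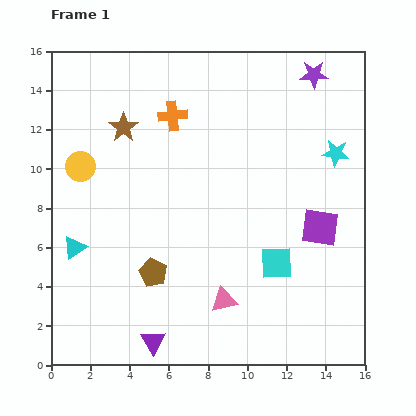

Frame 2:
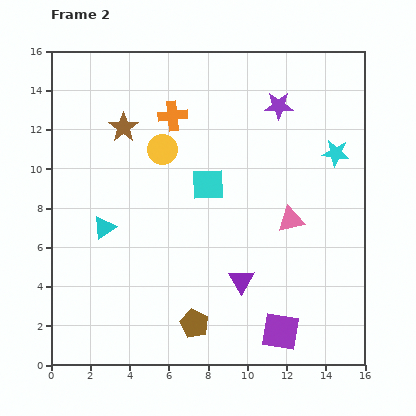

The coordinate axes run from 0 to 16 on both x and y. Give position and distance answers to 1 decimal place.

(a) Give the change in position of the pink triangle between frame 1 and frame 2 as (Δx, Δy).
(3.4, 4.1)

The pink triangle was at (8.8, 3.3) in frame 1 and (12.2, 7.4) in frame 2.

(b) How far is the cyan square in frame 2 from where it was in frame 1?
5.3

The cyan square moved from (11.5, 5.2) to (8.0, 9.2), a distance of √(3.5² + 4.0²) ≈ 5.3.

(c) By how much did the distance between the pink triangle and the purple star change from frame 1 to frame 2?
-6.6

Distance in frame 1: 12.4. Distance in frame 2: 5.8.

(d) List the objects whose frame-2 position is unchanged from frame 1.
the cyan star, the orange cross, the brown star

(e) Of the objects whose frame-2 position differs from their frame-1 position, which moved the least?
the cyan triangle

(moved 1.8)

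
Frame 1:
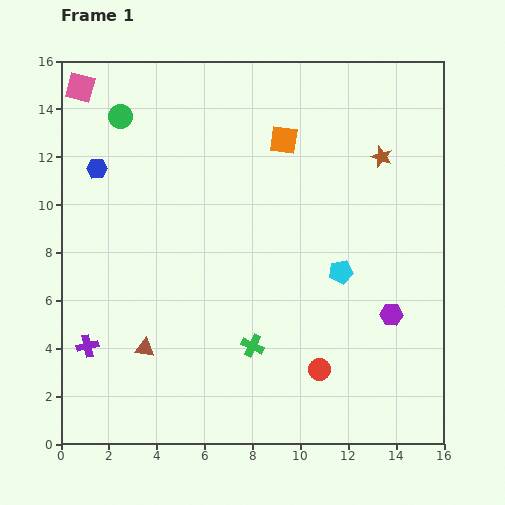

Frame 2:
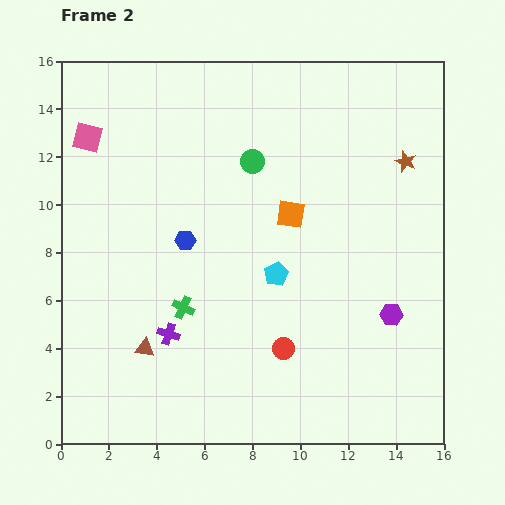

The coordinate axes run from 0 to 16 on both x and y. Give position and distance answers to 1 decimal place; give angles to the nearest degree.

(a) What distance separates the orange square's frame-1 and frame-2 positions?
3.1

The orange square moved from (9.3, 12.7) to (9.6, 9.6), a distance of √(0.3² + 3.1²) ≈ 3.1.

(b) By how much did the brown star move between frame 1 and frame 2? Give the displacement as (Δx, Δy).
(1.0, -0.2)

The brown star was at (13.4, 12.0) in frame 1 and (14.4, 11.8) in frame 2.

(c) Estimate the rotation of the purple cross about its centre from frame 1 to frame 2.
31° clockwise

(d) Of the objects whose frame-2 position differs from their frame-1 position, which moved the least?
the brown star

(moved 1.0)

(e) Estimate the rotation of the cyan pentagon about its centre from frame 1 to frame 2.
17° counter-clockwise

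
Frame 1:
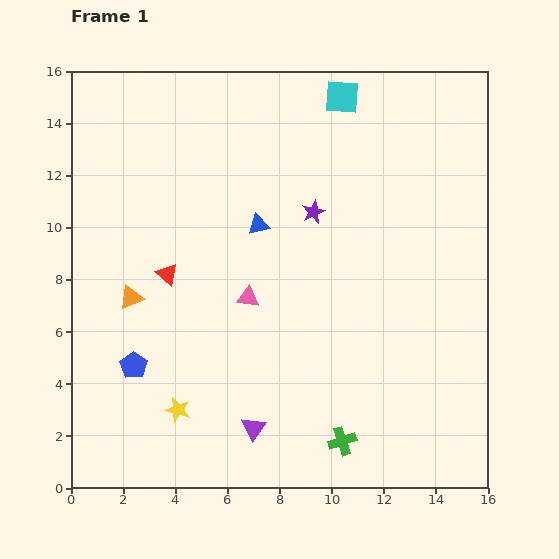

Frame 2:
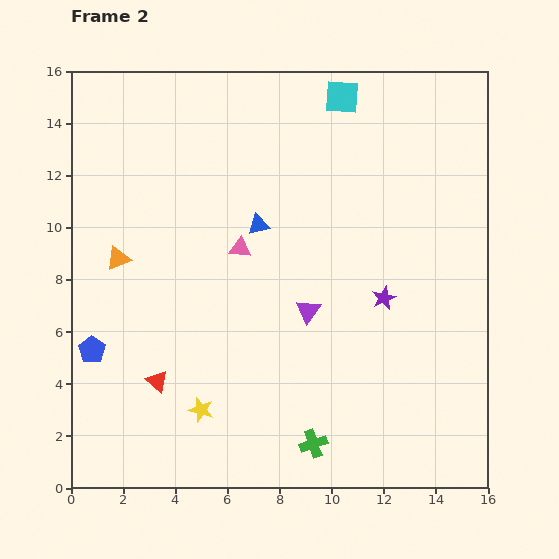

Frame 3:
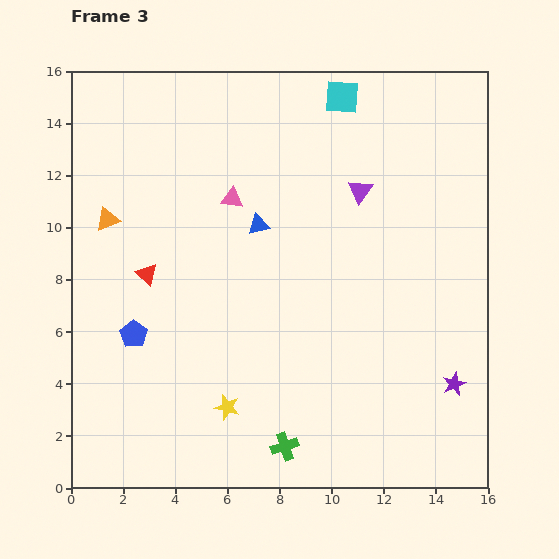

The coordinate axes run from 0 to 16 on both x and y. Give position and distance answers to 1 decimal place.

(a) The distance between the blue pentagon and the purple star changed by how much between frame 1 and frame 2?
+2.3

Distance in frame 1: 9.1. Distance in frame 2: 11.4.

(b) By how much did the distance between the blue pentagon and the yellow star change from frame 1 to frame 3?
+2.2

Distance in frame 1: 2.4. Distance in frame 3: 4.6.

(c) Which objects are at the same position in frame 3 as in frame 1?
the blue triangle, the cyan square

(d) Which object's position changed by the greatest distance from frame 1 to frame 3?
the purple triangle

(moved 10.0; next 8.5)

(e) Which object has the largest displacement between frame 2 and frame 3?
the purple triangle

(moved 5.0; next 4.3)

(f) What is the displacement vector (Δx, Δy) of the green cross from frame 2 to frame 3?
(-1.1, -0.1)

The green cross was at (9.3, 1.7) in frame 2 and (8.2, 1.6) in frame 3.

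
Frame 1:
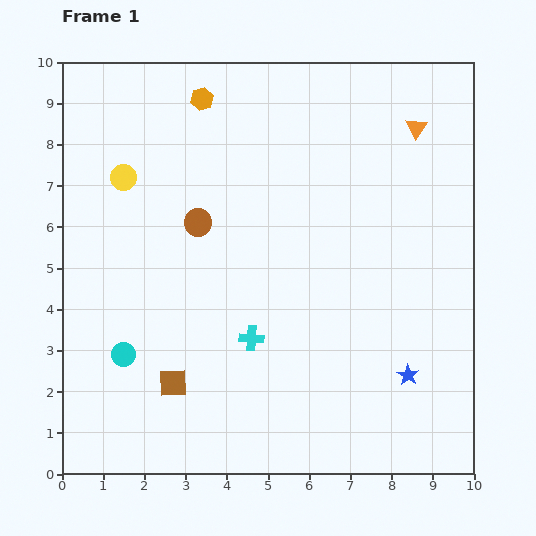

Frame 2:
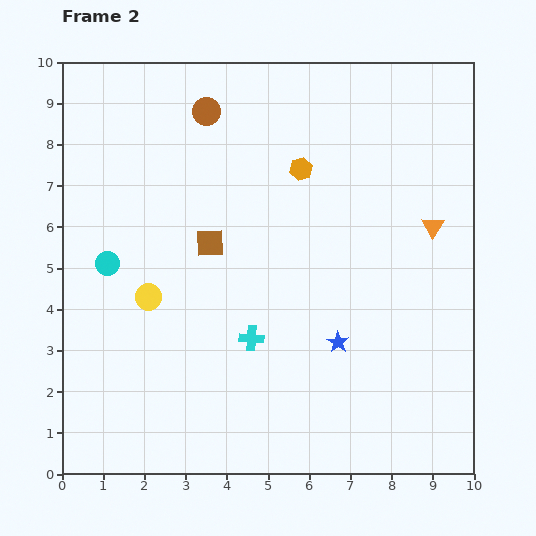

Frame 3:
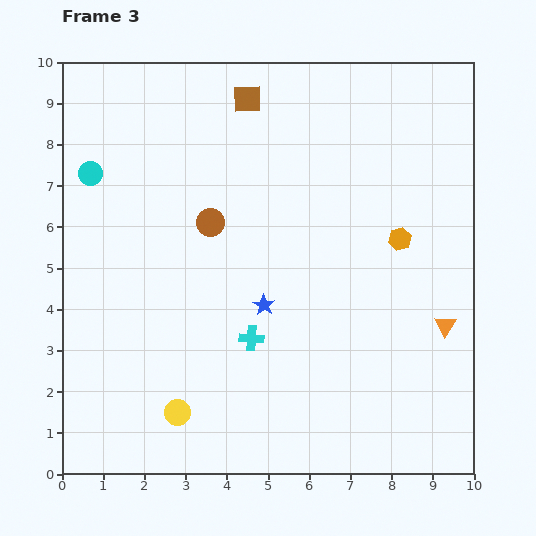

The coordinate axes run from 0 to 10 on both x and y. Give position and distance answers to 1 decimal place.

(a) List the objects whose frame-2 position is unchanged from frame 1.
the cyan cross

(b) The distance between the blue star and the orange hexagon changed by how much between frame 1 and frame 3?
-4.7

Distance in frame 1: 8.4. Distance in frame 3: 3.7.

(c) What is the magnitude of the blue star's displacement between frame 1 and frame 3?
3.9

The blue star moved from (8.4, 2.4) to (4.9, 4.1), a distance of √(3.5² + 1.7²) ≈ 3.9.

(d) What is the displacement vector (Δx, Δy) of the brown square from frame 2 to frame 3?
(0.9, 3.5)

The brown square was at (3.6, 5.6) in frame 2 and (4.5, 9.1) in frame 3.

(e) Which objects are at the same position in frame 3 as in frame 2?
the cyan cross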